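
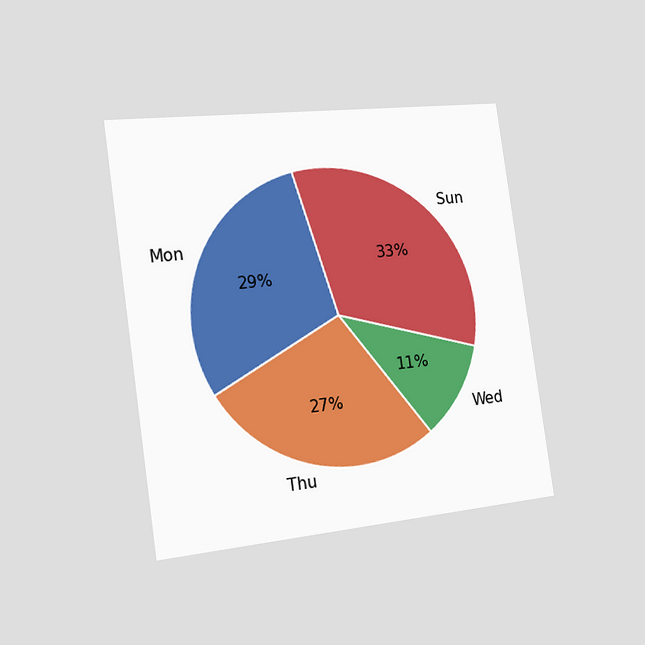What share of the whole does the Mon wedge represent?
The chart is tilted about 8° counter-clockwise and viewed slightly from the left. The Mon slice takes up 29% of the pie.

29%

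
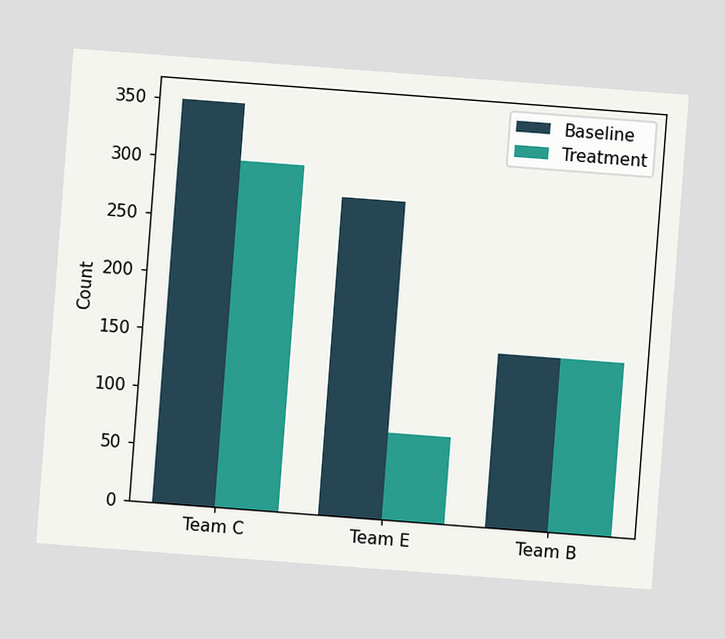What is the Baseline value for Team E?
275

The chart is tilted about 4° clockwise. The Baseline bar at Team E reaches 275 on the y-axis.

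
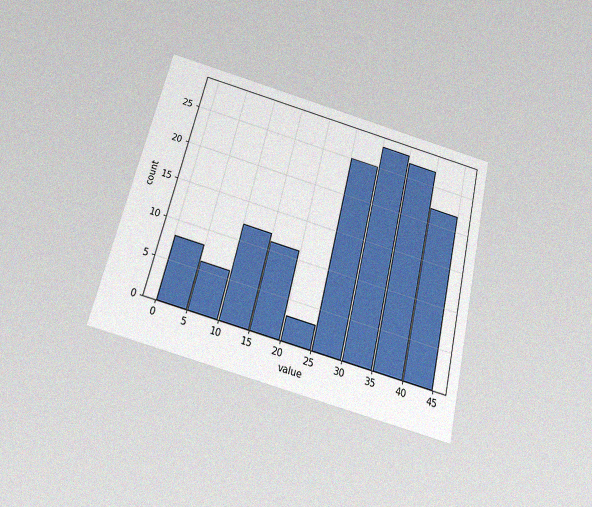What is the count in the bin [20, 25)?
The chart is tilted about 13° clockwise and viewed slightly from below, with some photo noise. The [20, 25) bin has height 3.

3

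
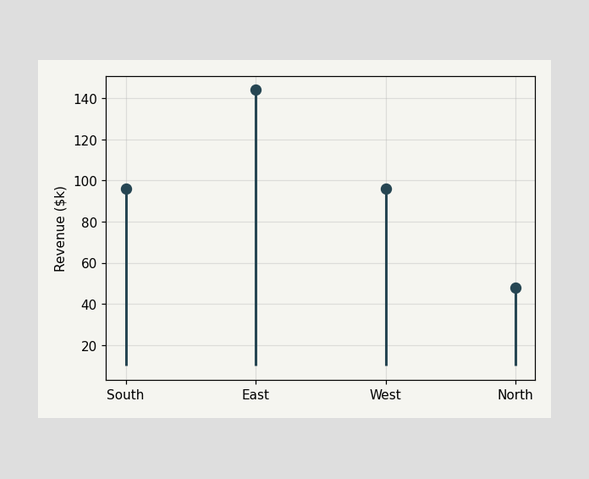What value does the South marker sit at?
$96k

The South marker sits at $96k.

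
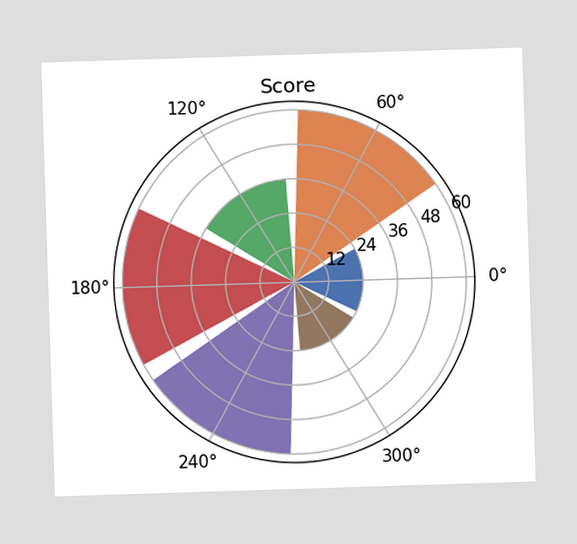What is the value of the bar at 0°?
The bar at 0° reaches 24 on the radial axis.

24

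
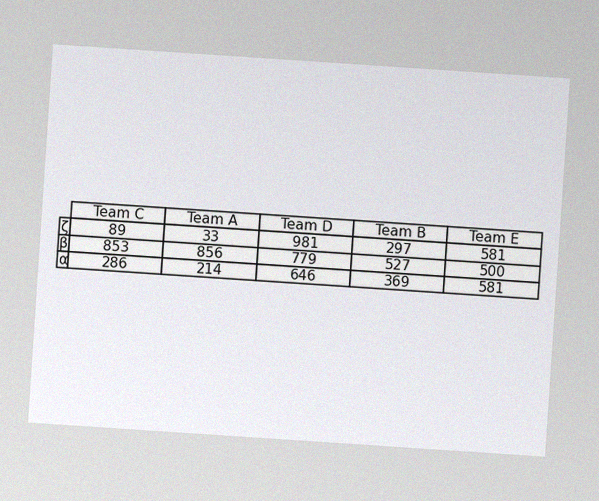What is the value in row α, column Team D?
The chart is tilted about 4° clockwise, with some photo noise. The (α, Team D) cell reads 646.

646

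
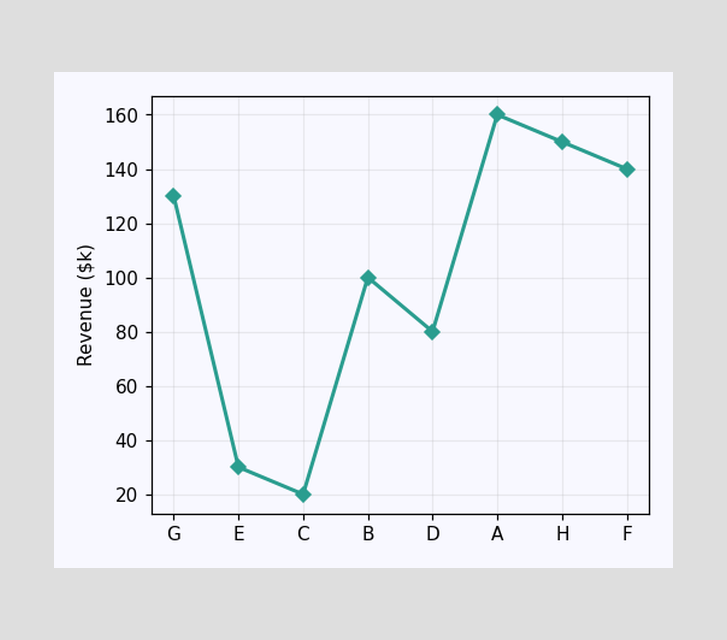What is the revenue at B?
At B, the line is at $100k.

$100k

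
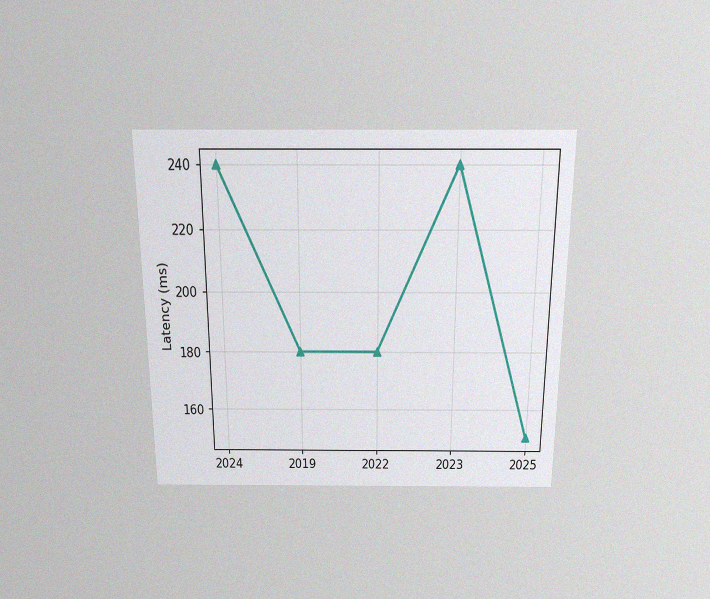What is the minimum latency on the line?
The chart is viewed slightly from above, with some photo noise. The lowest point is at 2025, and reading across to the y-axis gives 150ms.

150ms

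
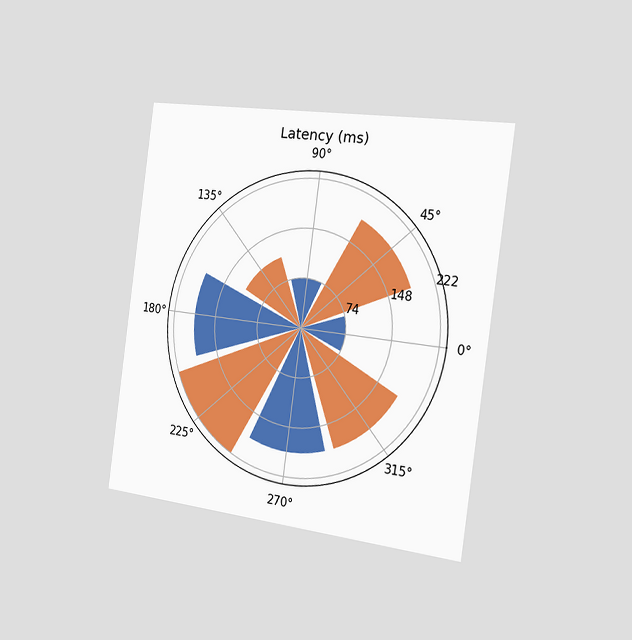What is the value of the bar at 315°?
The chart is tilted about 8° clockwise and viewed slightly from the right. The bar at 315° reaches 185ms on the radial axis.

185ms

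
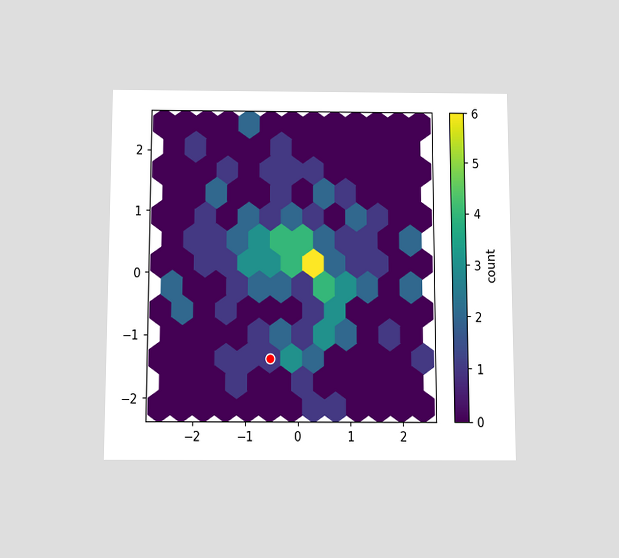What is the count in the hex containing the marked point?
1

The chart is viewed slightly from below. The marked hex reads 1 on the colorbar.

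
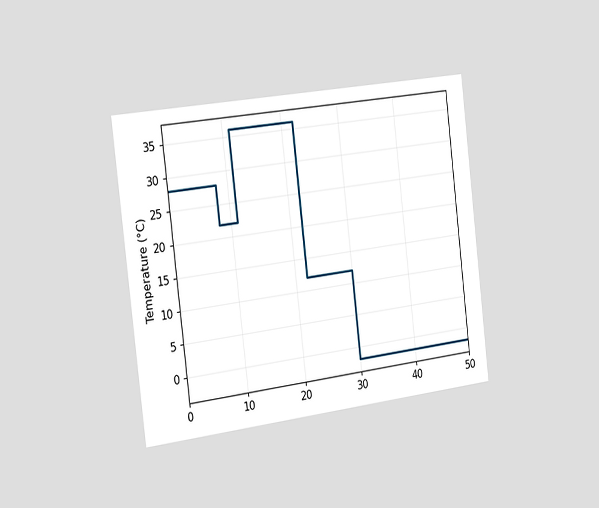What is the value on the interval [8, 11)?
The chart is tilted about 7° counter-clockwise and viewed slightly from the left. On [8, 11) the step sits at 22°C.

22°C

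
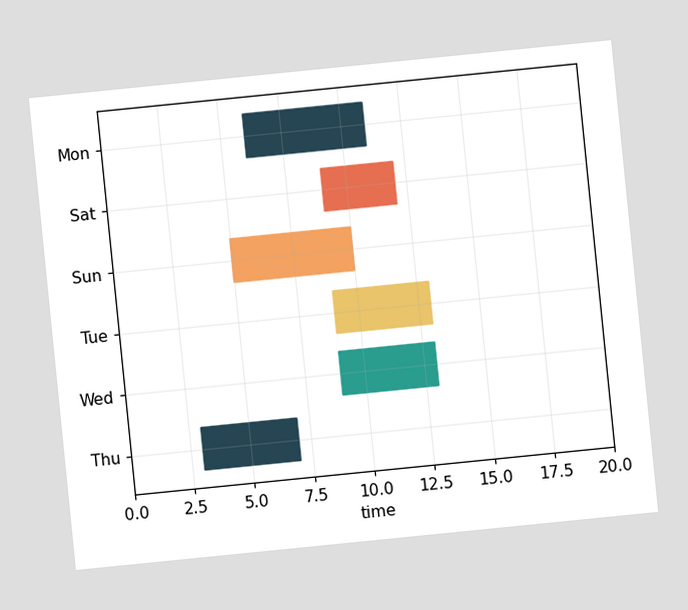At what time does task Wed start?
9

The chart is tilted about 6° counter-clockwise. The Wed bar begins at t=9.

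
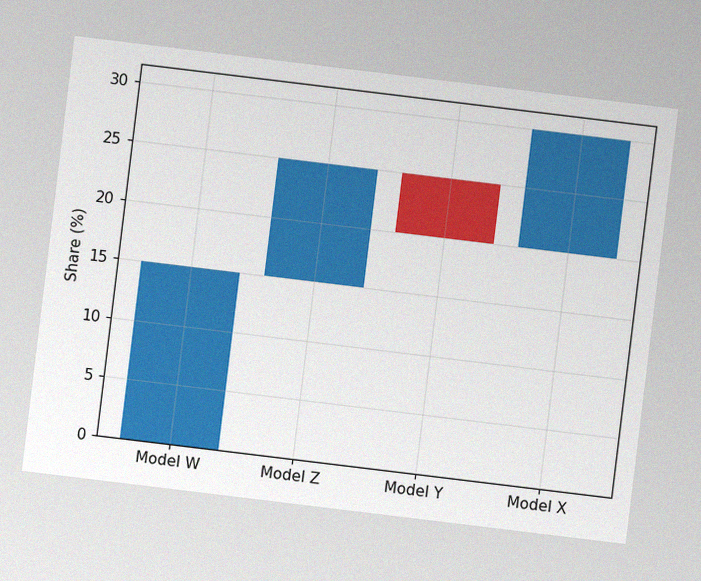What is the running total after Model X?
The chart is tilted about 7° clockwise, with some photo noise. After Model X the running total reaches 30%.

30%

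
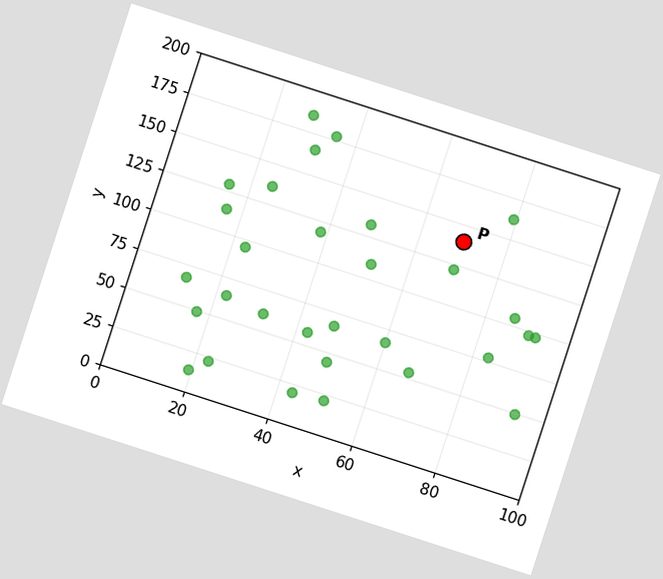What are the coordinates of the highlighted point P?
(70, 140)

The chart is tilted about 18° clockwise. Following the gridlines from P to each axis, P sits at (70, 140).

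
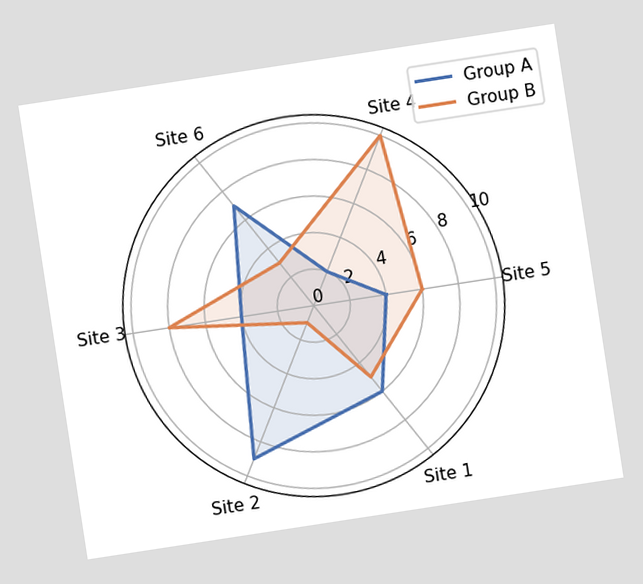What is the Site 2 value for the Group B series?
The chart is tilted about 9° counter-clockwise. On the Site 2 axis, Group B reaches 1.

1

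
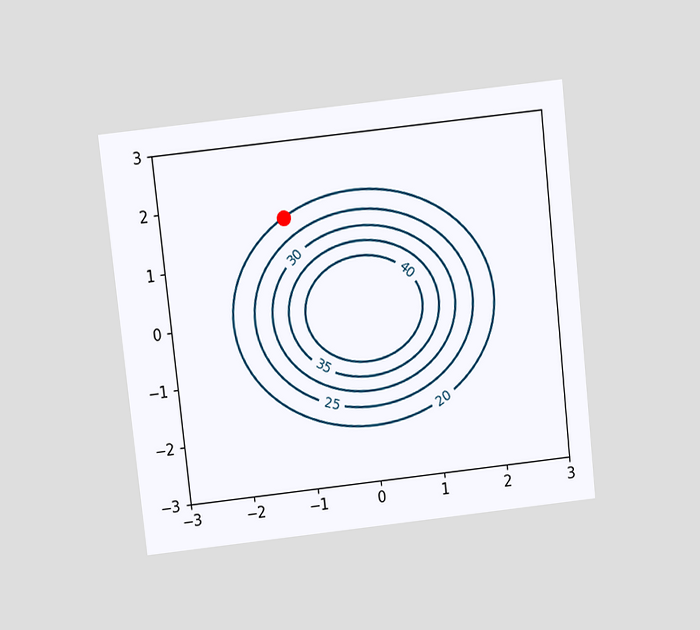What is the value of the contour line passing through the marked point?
20

The chart is tilted about 6° counter-clockwise and viewed slightly from above. The marked point sits on the contour labelled 20.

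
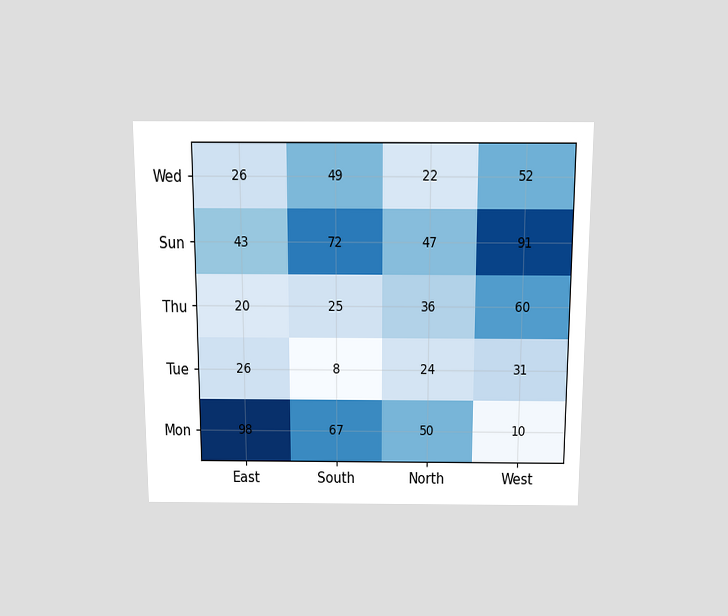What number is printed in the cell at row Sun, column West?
The chart is viewed slightly from above. The (Sun, West) cell reads 91.

91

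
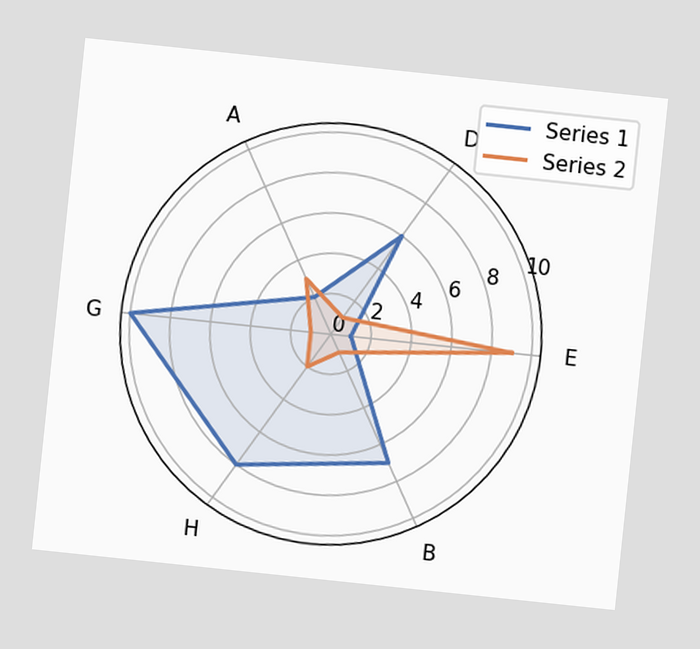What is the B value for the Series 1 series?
The chart is tilted about 6° clockwise. On the B axis, Series 1 reaches 7.

7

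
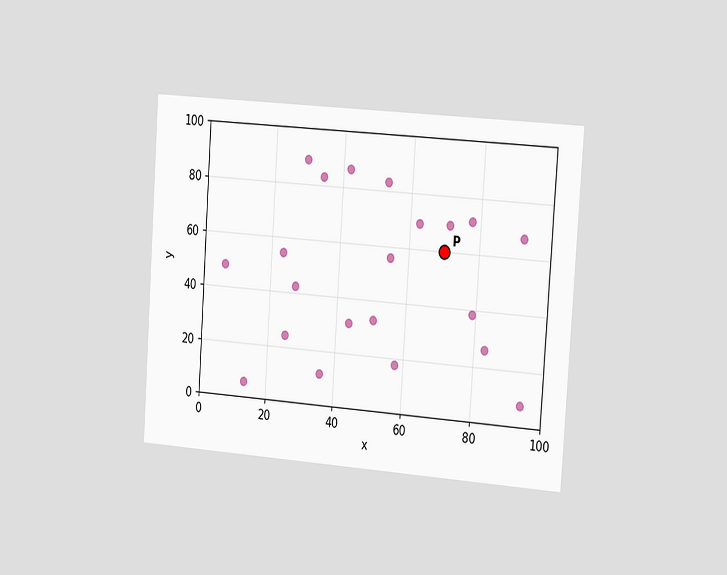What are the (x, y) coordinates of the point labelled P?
(70, 60)

The chart is tilted about 4° clockwise and viewed slightly from the right. Following the gridlines from P to each axis, P sits at (70, 60).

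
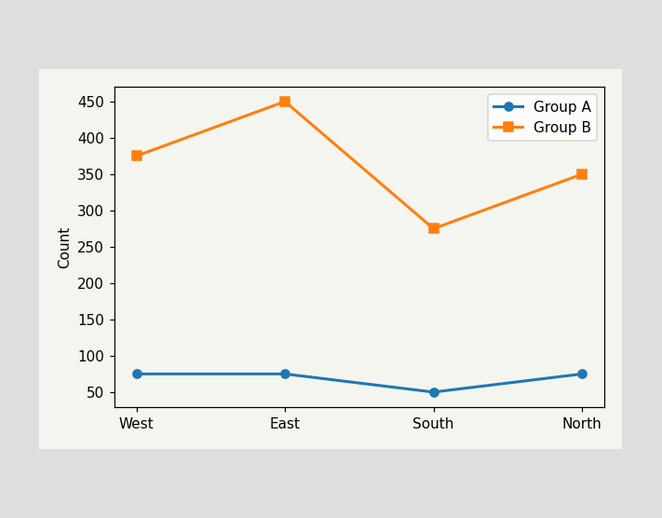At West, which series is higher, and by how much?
Group B, by 300

At West, Group B sits above the other line by 300.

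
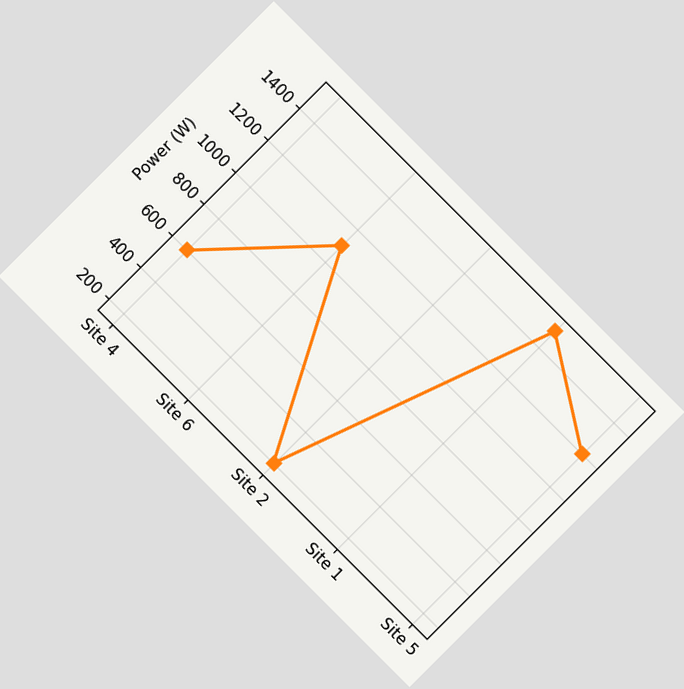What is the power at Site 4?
600W

The chart is tilted about 45° clockwise. At Site 4, the line is at 600W.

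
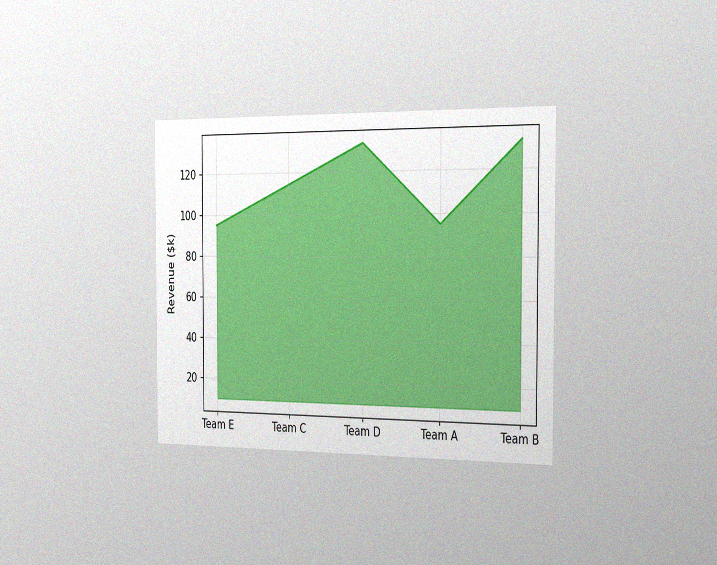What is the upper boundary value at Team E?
$95k

The chart is viewed slightly from the right, with some photo noise. At Team E the upper boundary is at $95k.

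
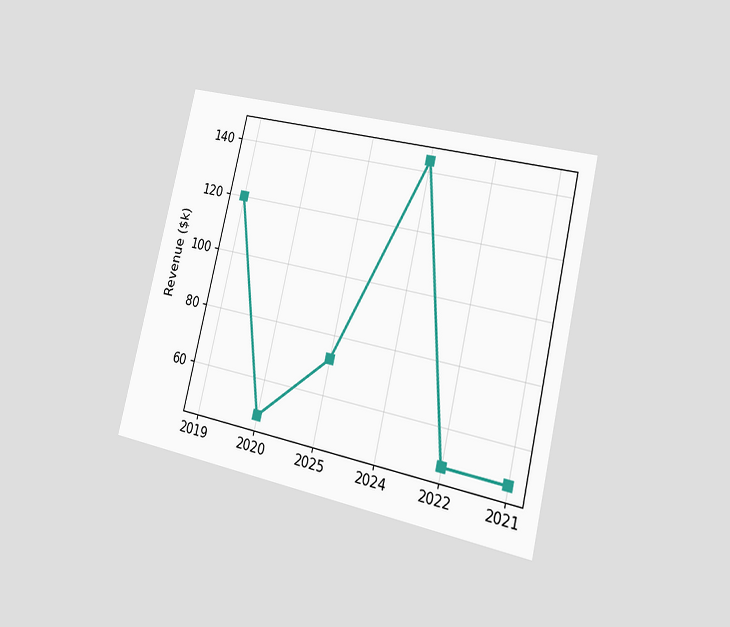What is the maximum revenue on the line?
$144k

The chart is tilted about 13° clockwise and viewed slightly from the right. The highest point is at 2024, and reading across to the y-axis gives $144k.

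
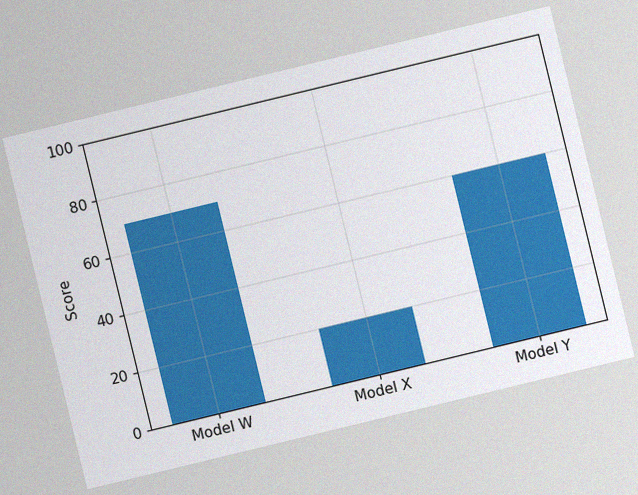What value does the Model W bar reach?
70

The chart is tilted about 14° counter-clockwise, with some photo noise. Reading along the chart's y-axis, the Model W bar reaches 70.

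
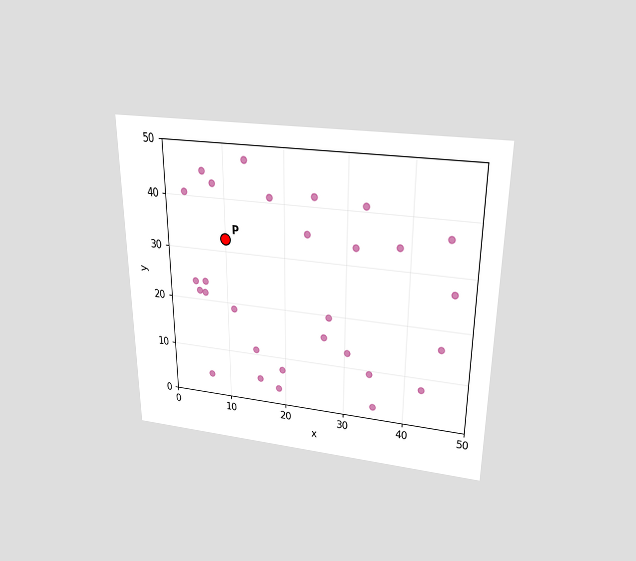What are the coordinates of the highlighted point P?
The chart is viewed slightly from above. Following the gridlines from P to each axis, P sits at (10, 32.5).

(10, 32.5)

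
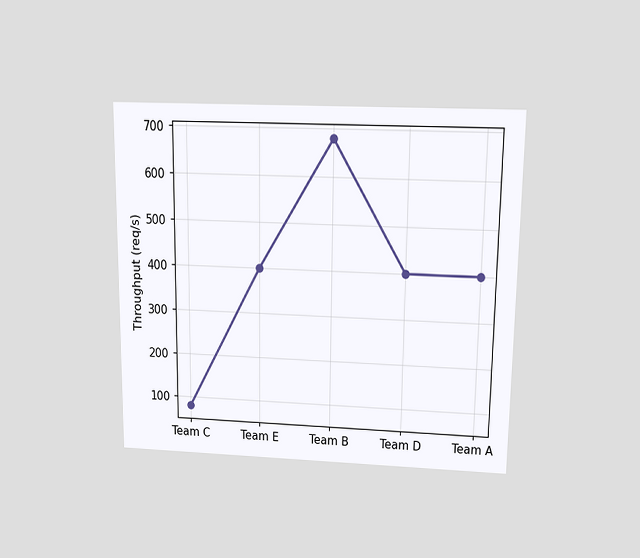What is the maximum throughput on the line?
680req/s

The chart is viewed slightly from above. The highest point is at Team B, and reading across to the y-axis gives 680req/s.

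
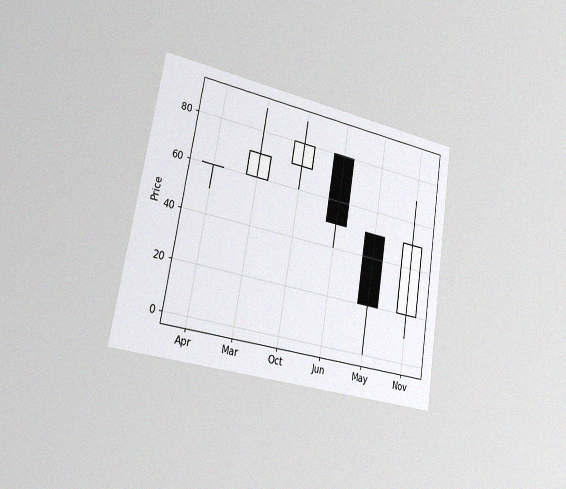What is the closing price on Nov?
The chart is tilted about 9° clockwise and viewed slightly from the left, with some photo noise. The Nov candle closes at 50.

50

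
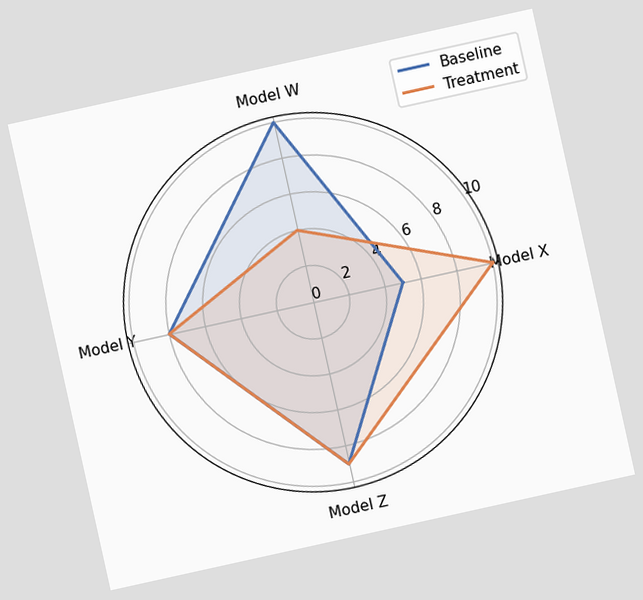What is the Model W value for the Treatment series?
4

The chart is tilted about 12° counter-clockwise. On the Model W axis, Treatment reaches 4.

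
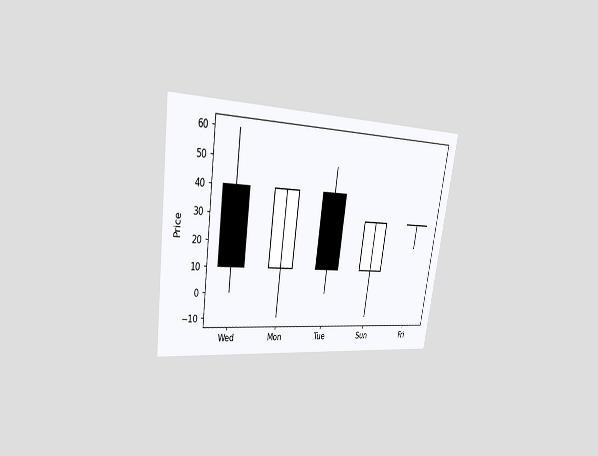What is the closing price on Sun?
The chart is tilted about 8° clockwise and viewed slightly from the left. The Sun candle closes at 30.

30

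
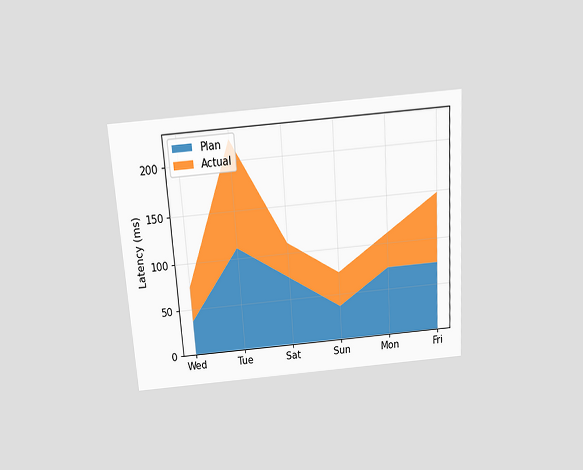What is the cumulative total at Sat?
The chart is tilted about 4° counter-clockwise and viewed slightly from above. The stacked total at Sat reaches 111ms.

111ms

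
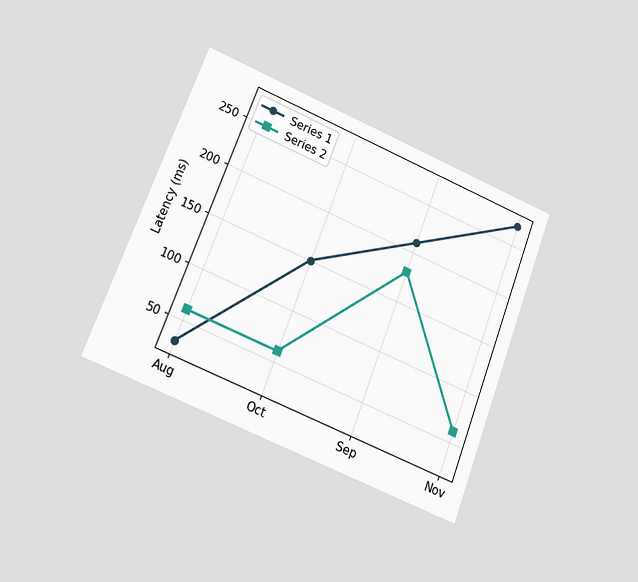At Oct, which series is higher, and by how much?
Series 1, by 90ms

The chart is tilted about 21° clockwise and viewed at a slight angle. At Oct, Series 1 sits above the other line by 90ms.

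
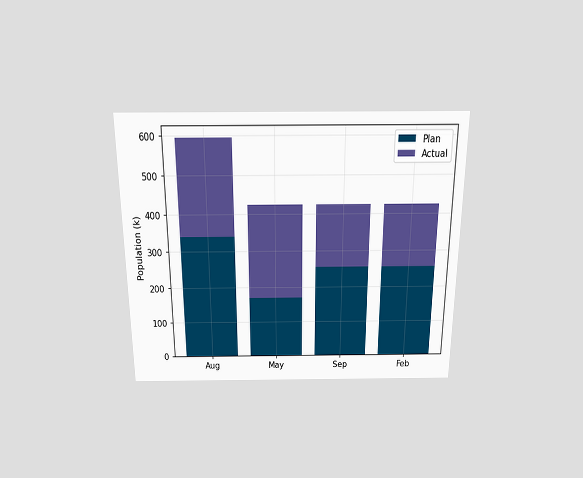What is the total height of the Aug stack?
The chart is viewed slightly from above. The Aug stack's top reaches 595k on the y-axis.

595k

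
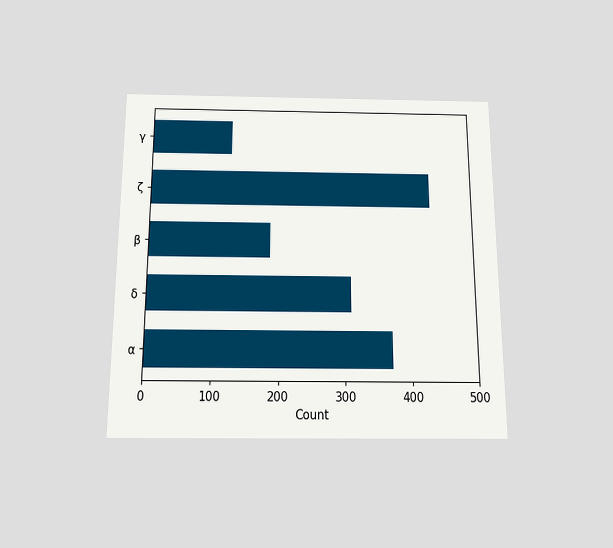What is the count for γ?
The chart is viewed slightly from below. Reading along the chart's x-axis, the γ bar reaches 124.

124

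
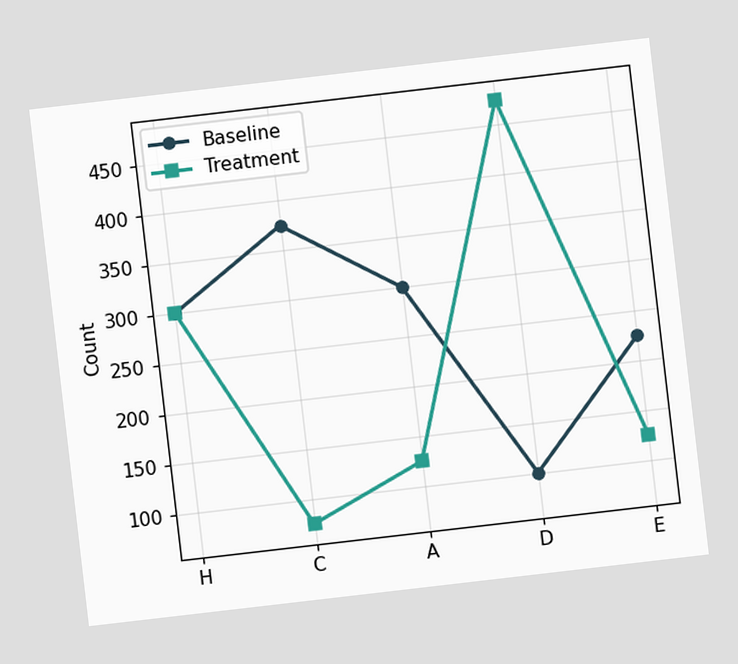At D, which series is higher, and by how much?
The chart is tilted about 7° counter-clockwise. At D, Treatment sits above the other line by 375.

Treatment, by 375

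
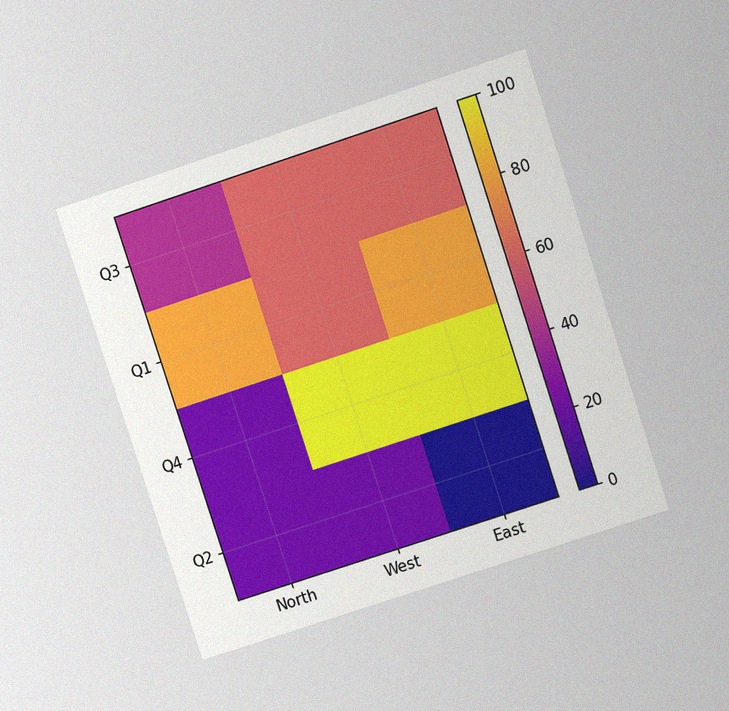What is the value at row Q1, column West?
60

The chart is tilted about 18° counter-clockwise and viewed at a slight angle, with some photo noise. Matching cell (Q1, West) against the colorbar gives 60.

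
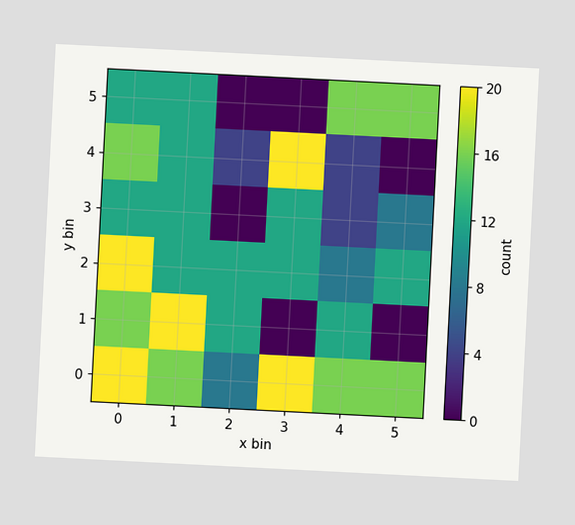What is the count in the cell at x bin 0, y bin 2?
The chart is tilted about 3° clockwise. Matching the cell (0, 2) against the colorbar gives 20.

20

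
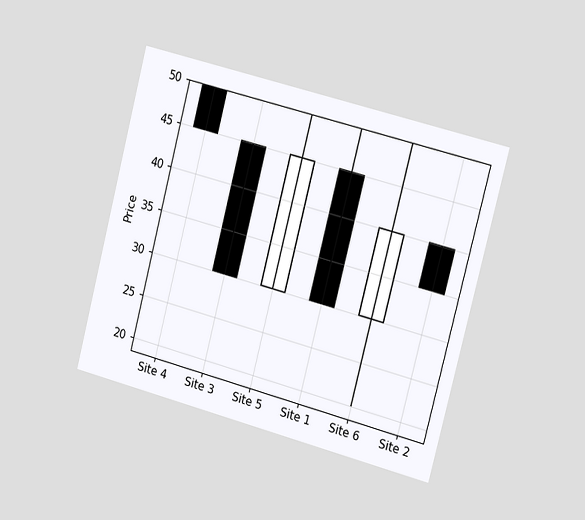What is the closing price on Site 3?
30

The chart is tilted about 15° clockwise and viewed slightly from the right. The Site 3 candle closes at 30.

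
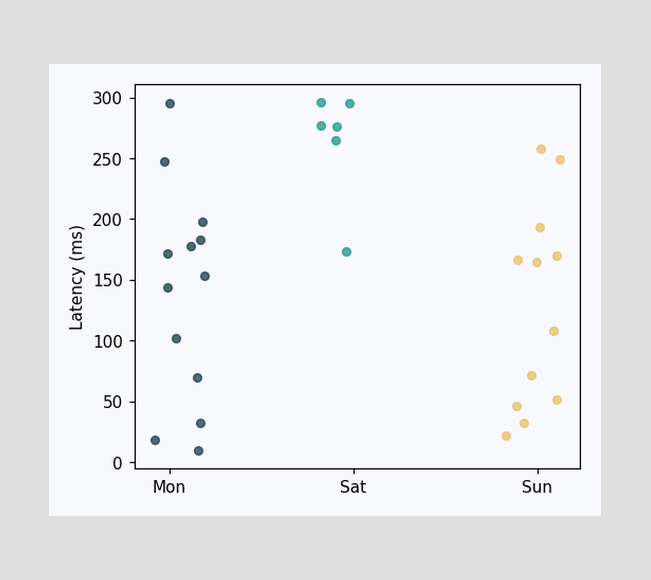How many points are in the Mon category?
13

Counting the markers in the Mon column gives 13.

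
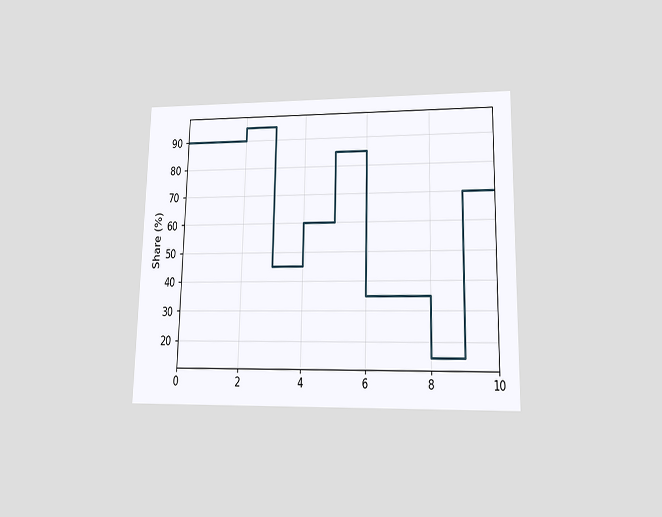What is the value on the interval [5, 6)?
85%

The chart is viewed slightly from below. On [5, 6) the step sits at 85%.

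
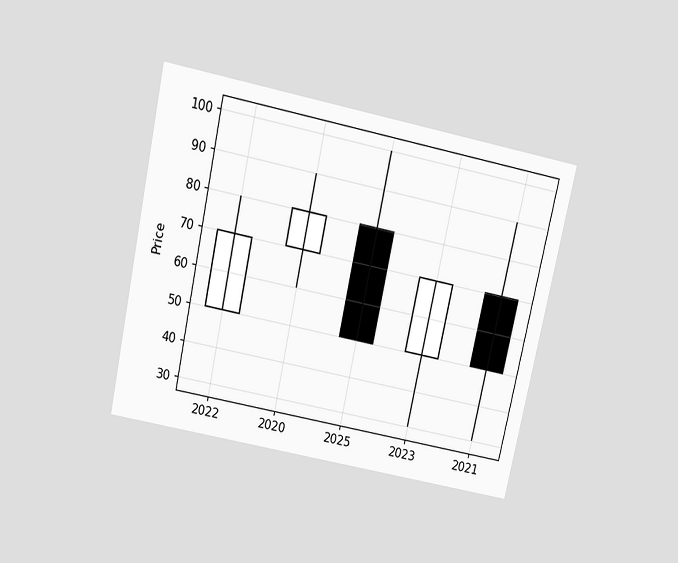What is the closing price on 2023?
70

The chart is tilted about 12° clockwise and viewed slightly from above. The 2023 candle closes at 70.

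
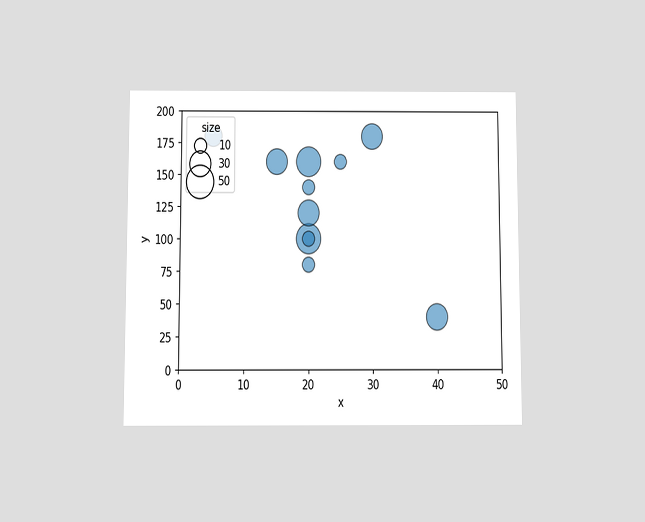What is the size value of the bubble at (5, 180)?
The chart is viewed at a slight angle. Matching the bubble at (5, 180) against the size legend gives 20.

20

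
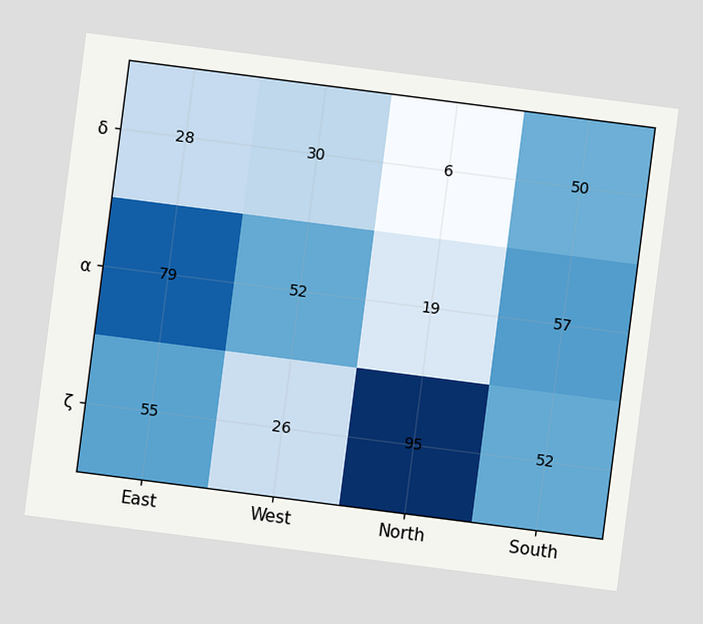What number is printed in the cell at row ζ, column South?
52

The chart is tilted about 7° clockwise. The (ζ, South) cell reads 52.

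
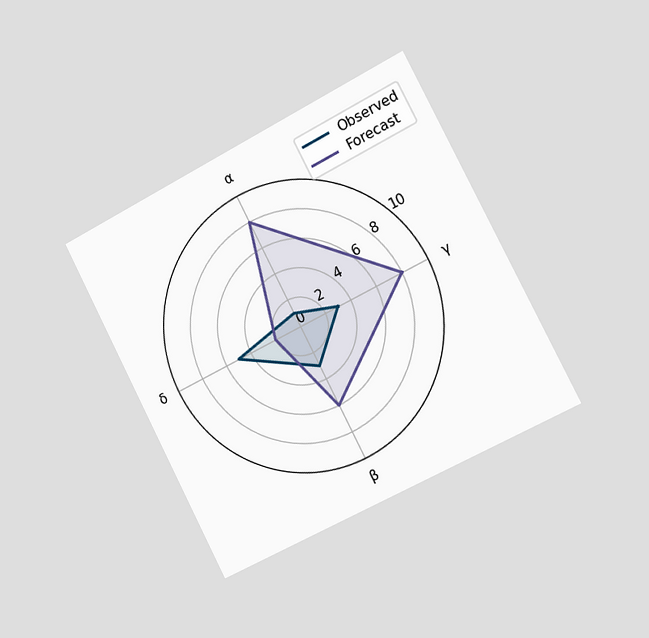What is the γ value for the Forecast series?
The chart is tilted about 27° counter-clockwise and viewed slightly from the right. On the γ axis, Forecast reaches 8.

8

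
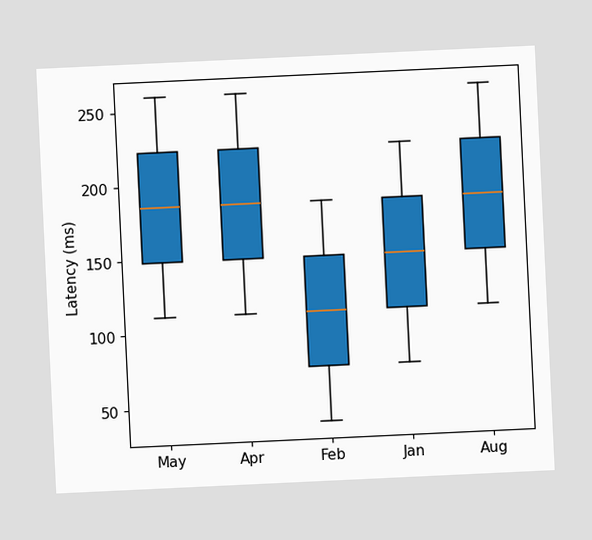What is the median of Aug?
185ms

The chart is tilted about 3° counter-clockwise. The median line in the Aug box sits at 185ms.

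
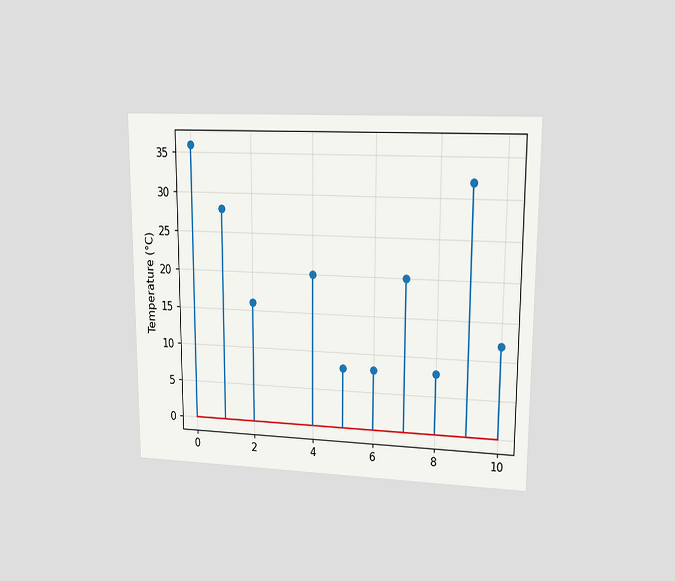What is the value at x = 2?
16°C

The chart is viewed at a slight angle. The stem at x=2 reaches 16°C.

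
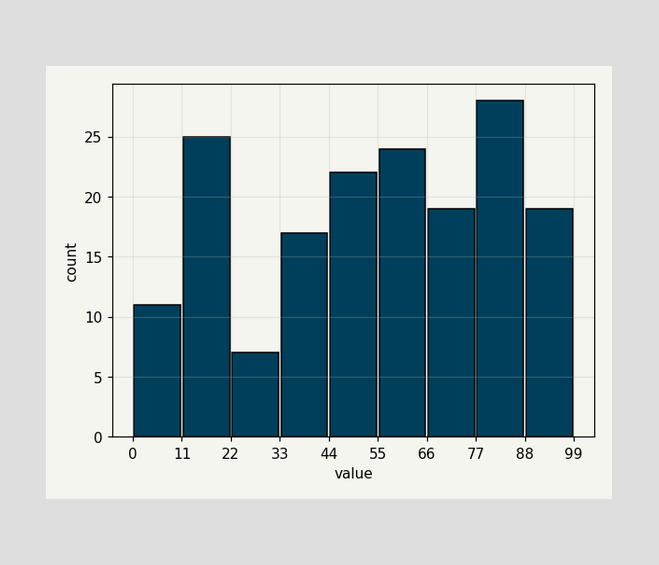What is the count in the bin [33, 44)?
The [33, 44) bin has height 17.

17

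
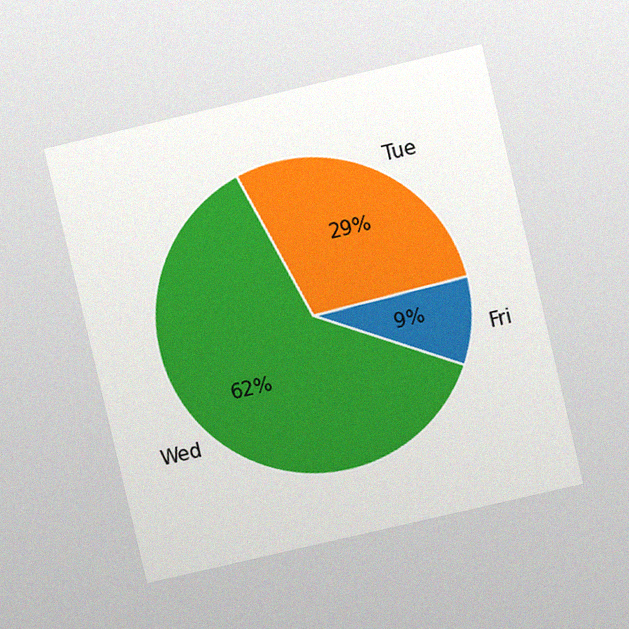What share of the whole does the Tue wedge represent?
The chart is tilted about 13° counter-clockwise and viewed at a slight angle, with some photo noise. The Tue slice takes up 29% of the pie.

29%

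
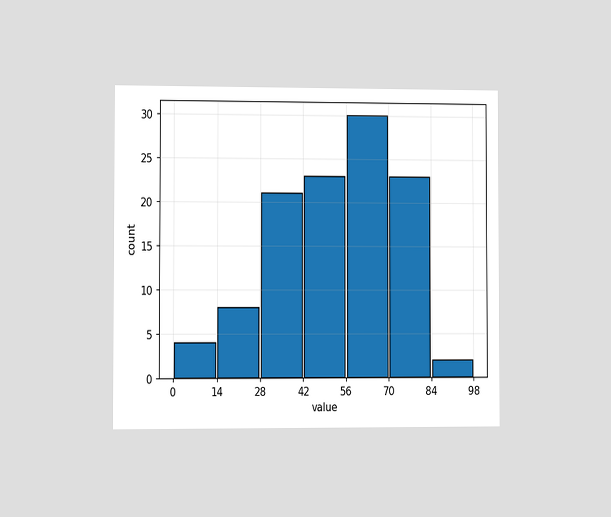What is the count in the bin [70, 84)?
23

The chart is viewed slightly from the left. The [70, 84) bin has height 23.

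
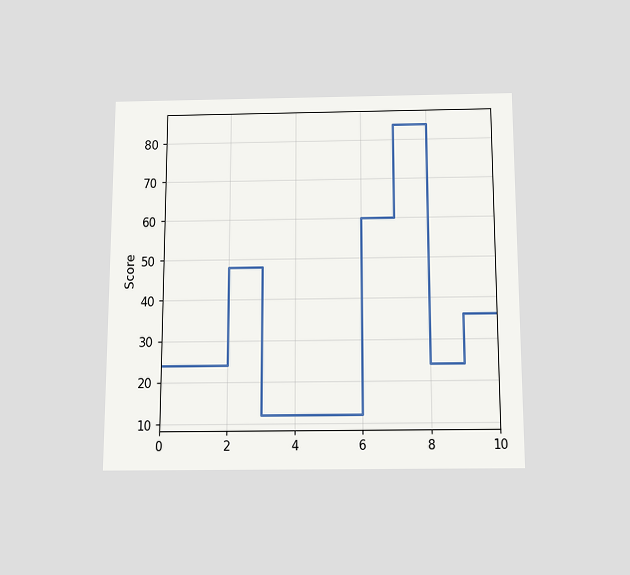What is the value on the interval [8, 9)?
The chart is viewed slightly from below. On [8, 9) the step sits at 24.

24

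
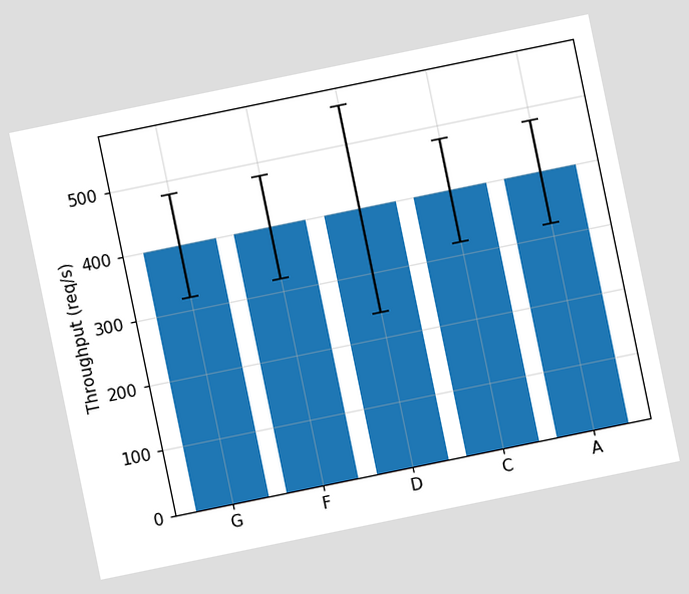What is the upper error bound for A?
The chart is tilted about 12° counter-clockwise. The A bar's upper whisker reaches 480req/s.

480req/s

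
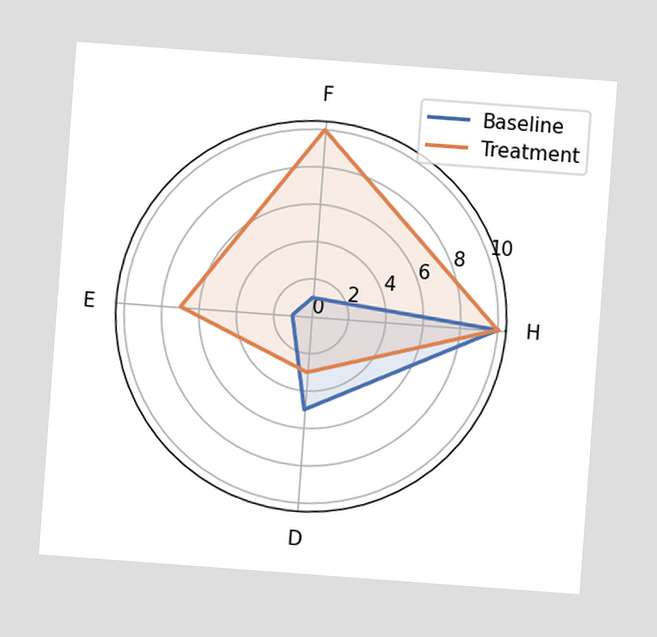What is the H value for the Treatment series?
The chart is tilted about 4° clockwise. On the H axis, Treatment reaches 10.

10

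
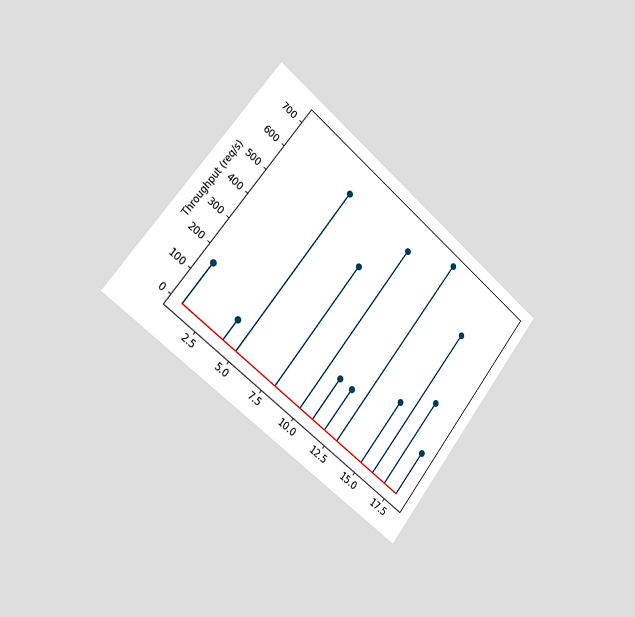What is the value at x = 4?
The chart is tilted about 38° clockwise and viewed slightly from the left. The stem at x=4 reaches 80req/s.

80req/s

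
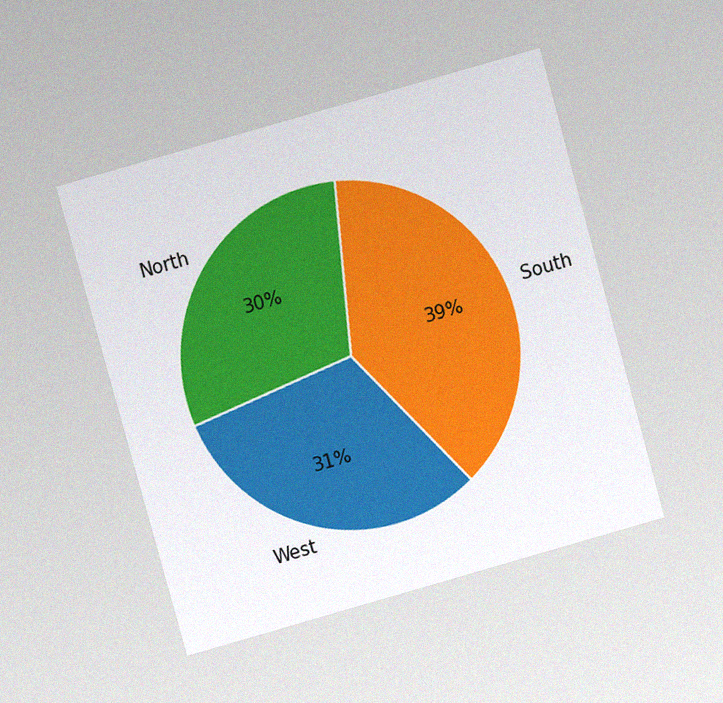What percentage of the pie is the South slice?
39%

The chart is tilted about 16° counter-clockwise and viewed at a slight angle, with some photo noise. The South slice takes up 39% of the pie.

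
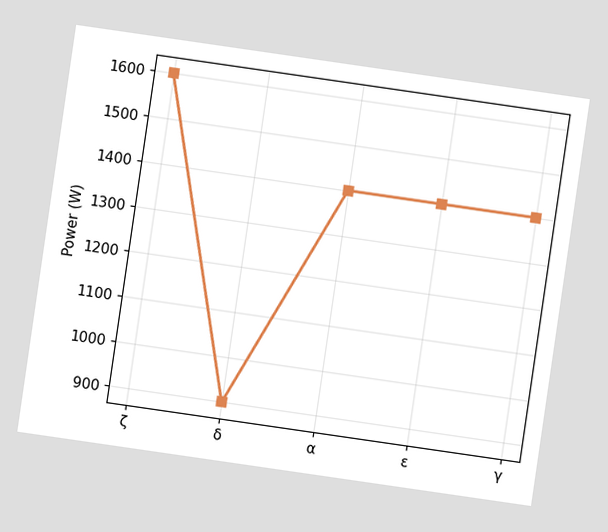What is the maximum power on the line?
1600W

The chart is tilted about 8° clockwise. The highest point is at ζ, and reading across to the y-axis gives 1600W.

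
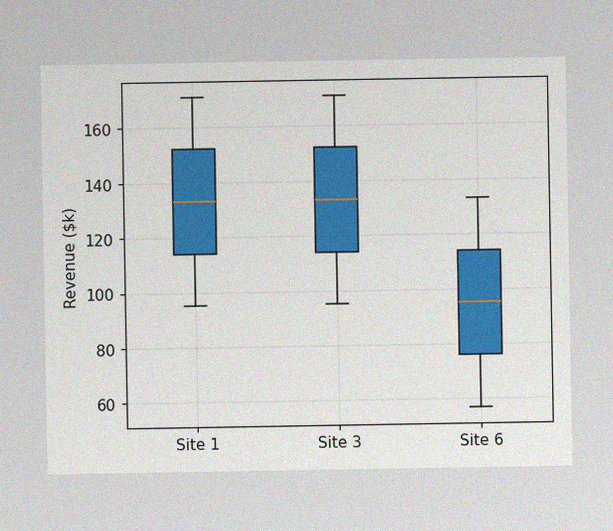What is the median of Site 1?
$133k

The image has some photo noise and uneven lighting. The median line in the Site 1 box sits at $133k.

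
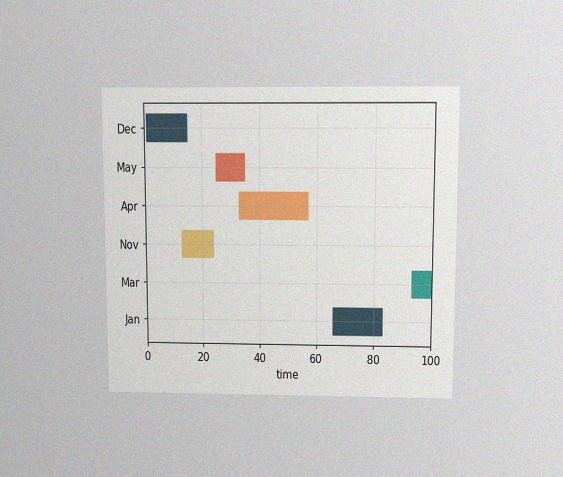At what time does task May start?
25

The chart is viewed slightly from above, with some photo noise. The May bar begins at t=25.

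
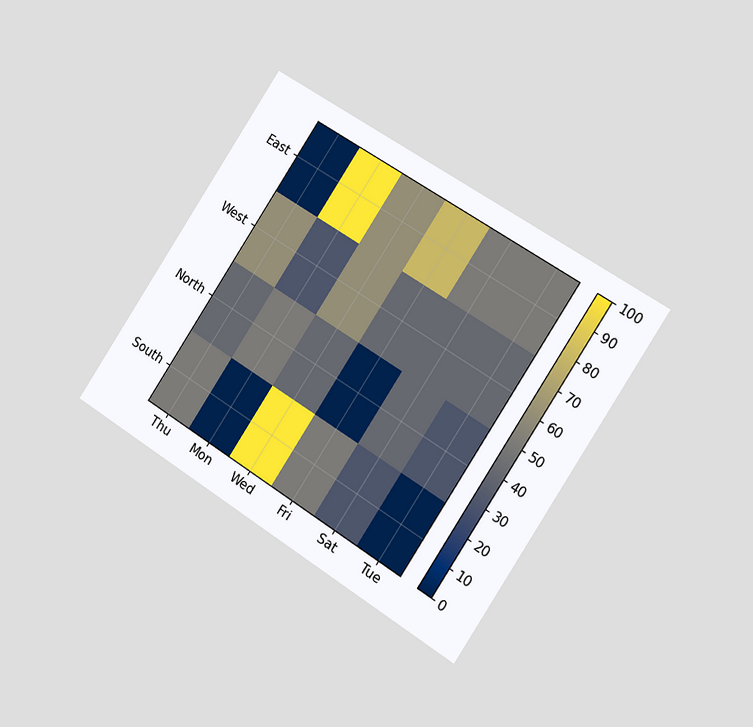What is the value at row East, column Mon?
100

The chart is tilted about 33° clockwise and viewed slightly from the right. Matching cell (East, Mon) against the colorbar gives 100.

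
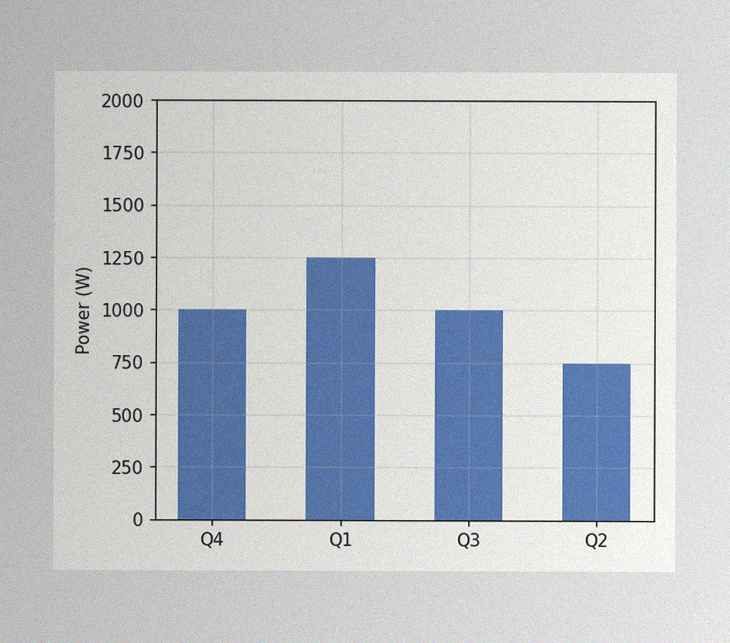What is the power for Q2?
750W

The image has some photo noise and uneven lighting. Reading along the chart's y-axis, the Q2 bar reaches 750W.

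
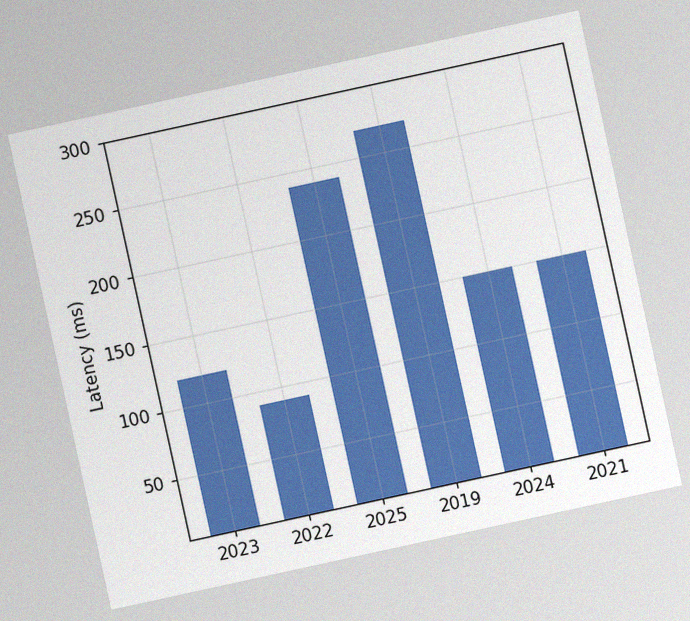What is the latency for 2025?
240ms

The chart is tilted about 12° counter-clockwise, with some photo noise. Reading along the chart's y-axis, the 2025 bar reaches 240ms.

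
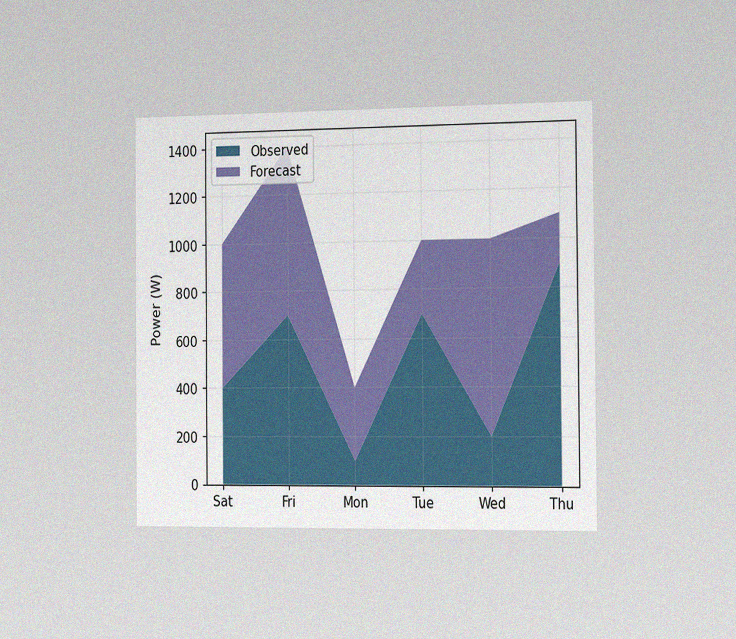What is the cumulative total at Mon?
400W

The chart is viewed slightly from the right, with some photo noise. The stacked total at Mon reaches 400W.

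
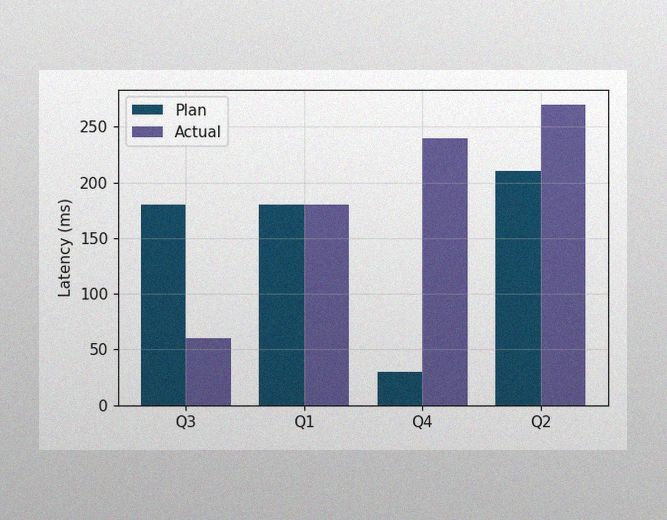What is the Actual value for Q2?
270ms

The image has some photo noise and uneven lighting. The Actual bar at Q2 reaches 270ms on the y-axis.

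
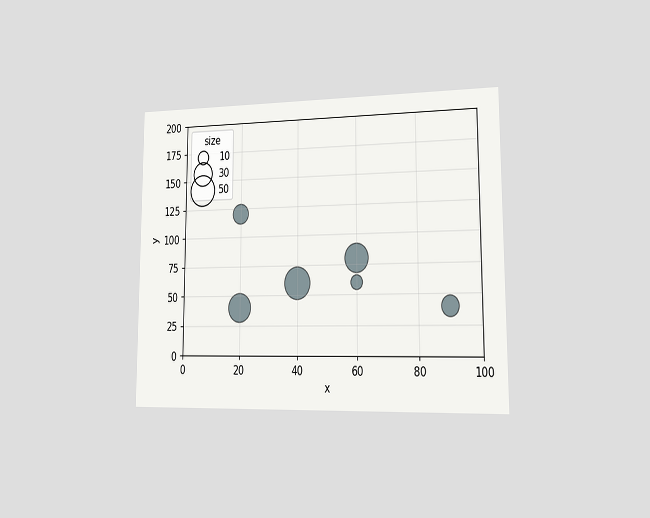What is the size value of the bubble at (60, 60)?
10

The chart is viewed slightly from the right. Matching the bubble at (60, 60) against the size legend gives 10.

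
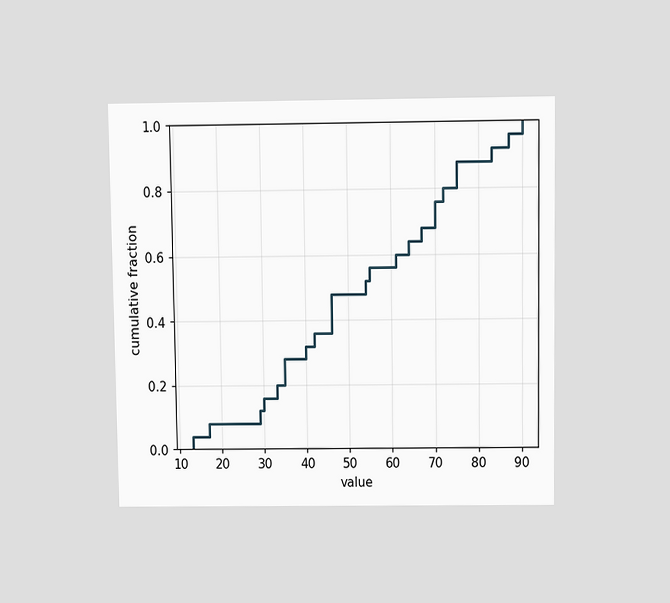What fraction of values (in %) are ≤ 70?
76%

The chart is viewed slightly from above. At x=70 the ECDF step is at 76%.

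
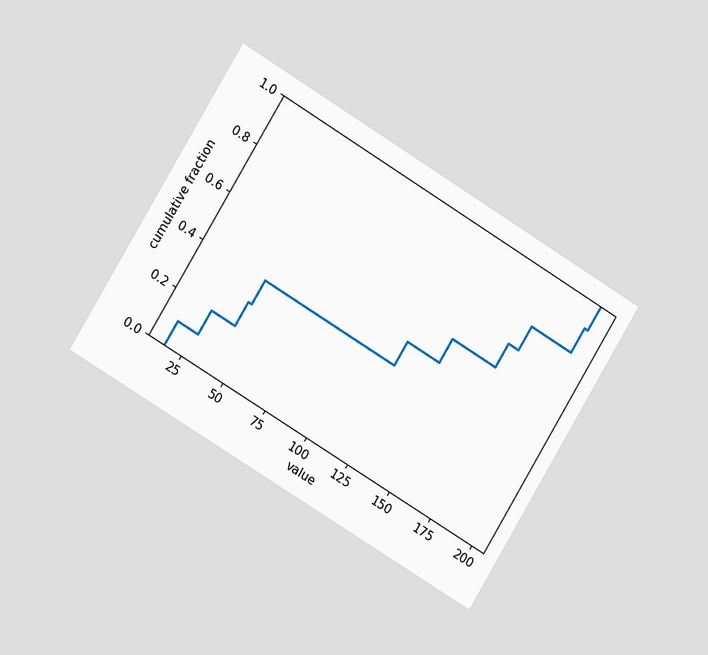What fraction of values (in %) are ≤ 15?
10%

The chart is tilted about 31° clockwise and viewed slightly from the left. At x=15 the ECDF step is at 10%.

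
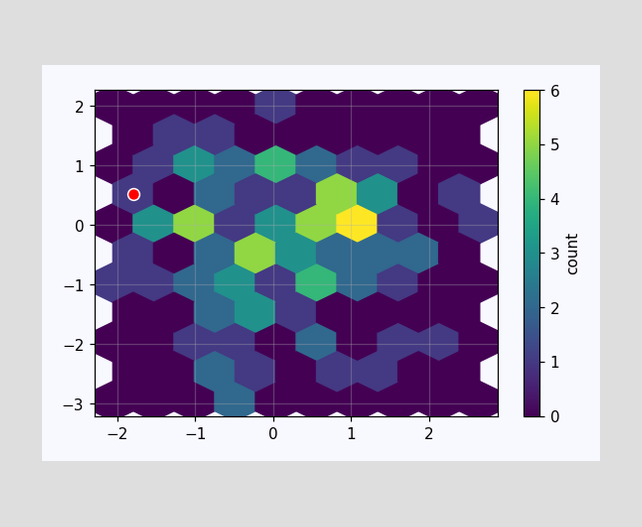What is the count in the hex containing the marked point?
1

The marked hex reads 1 on the colorbar.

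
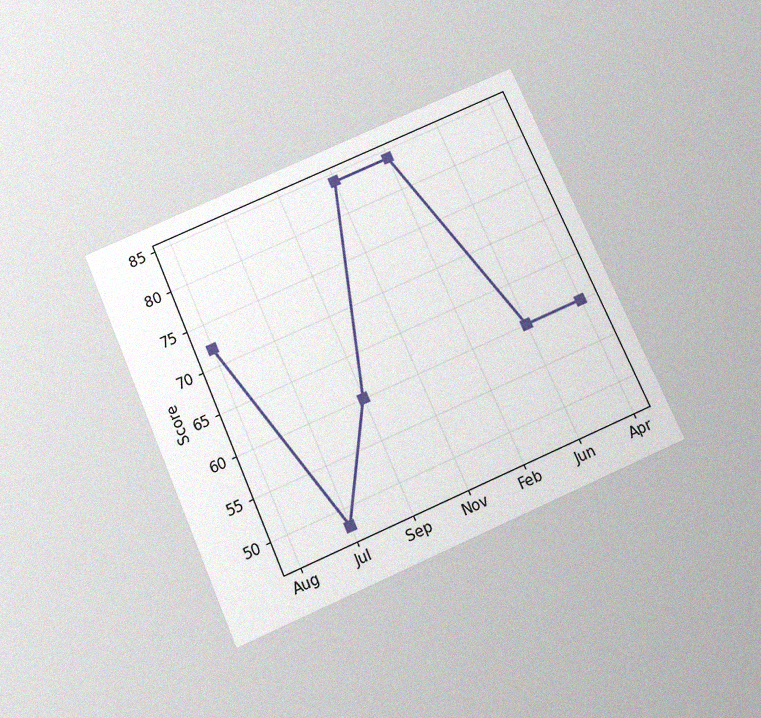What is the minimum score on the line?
48

The chart is tilted about 24° counter-clockwise and viewed slightly from below, with some photo noise. The lowest point is at Jul, and reading across to the y-axis gives 48.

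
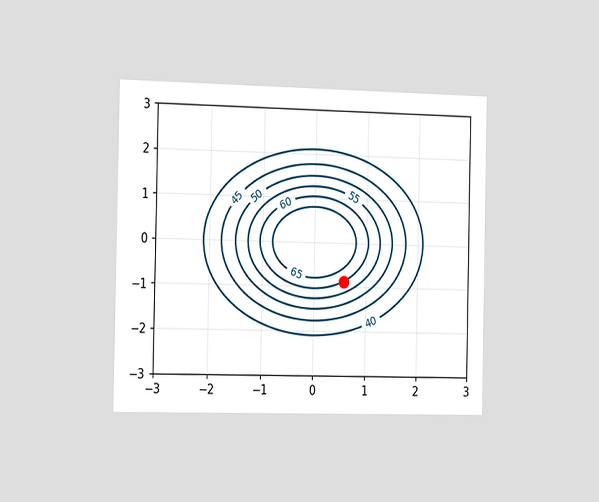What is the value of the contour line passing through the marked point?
60

The chart is viewed slightly from the left. The marked point sits on the contour labelled 60.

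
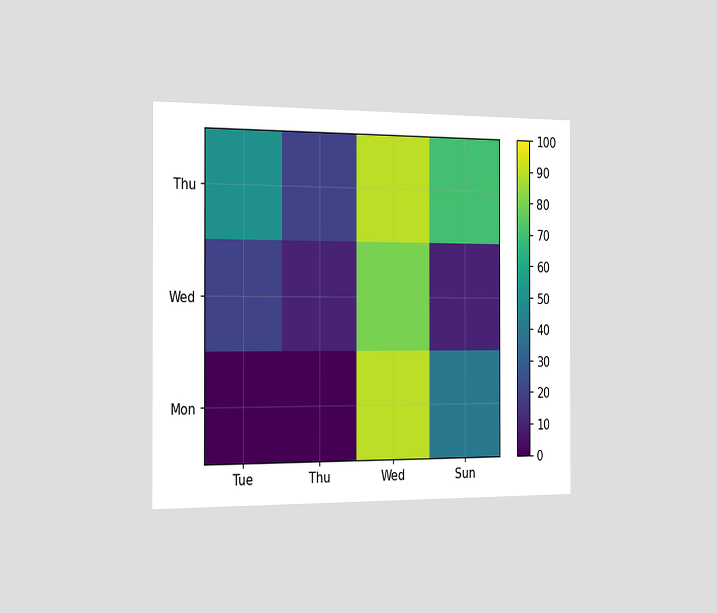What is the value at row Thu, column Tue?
The chart is viewed slightly from the left. Matching cell (Thu, Tue) against the colorbar gives 50.

50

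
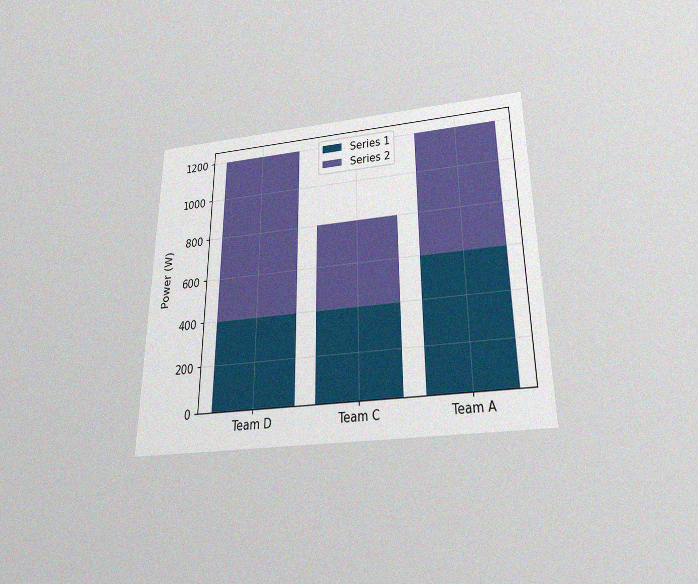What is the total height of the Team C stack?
The chart is viewed slightly from below, with some photo noise. The Team C stack's top reaches 800W on the y-axis.

800W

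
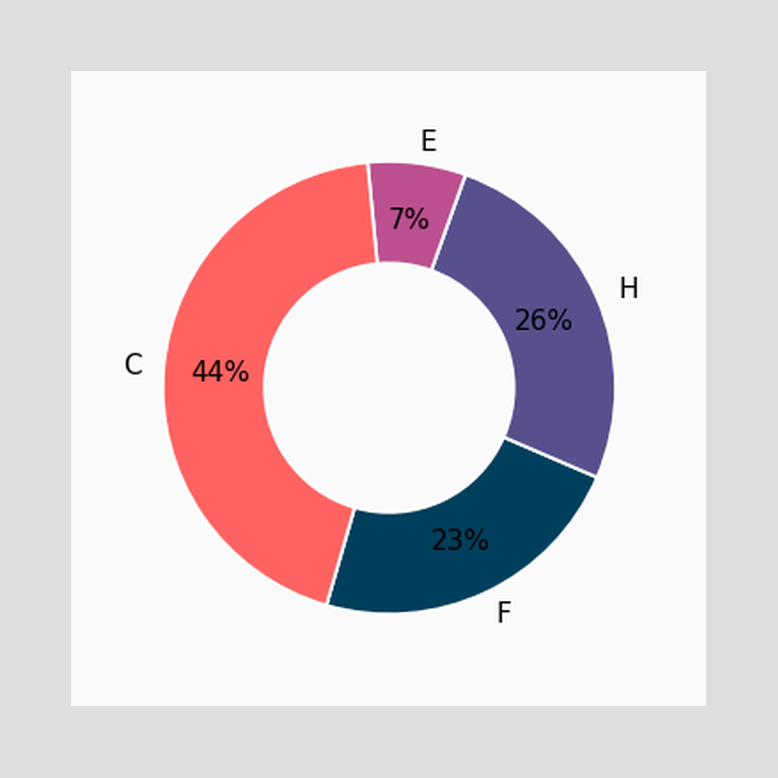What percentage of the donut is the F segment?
The F segment takes up 23% of the ring.

23%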